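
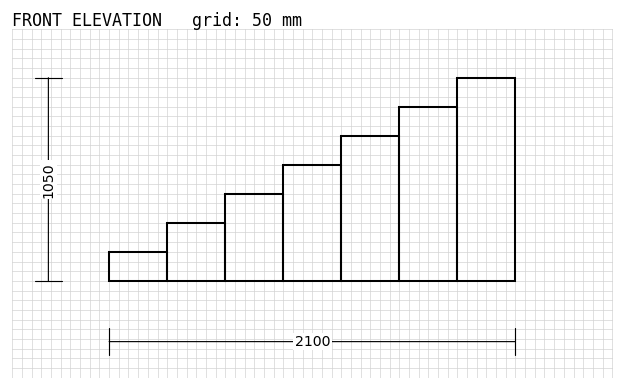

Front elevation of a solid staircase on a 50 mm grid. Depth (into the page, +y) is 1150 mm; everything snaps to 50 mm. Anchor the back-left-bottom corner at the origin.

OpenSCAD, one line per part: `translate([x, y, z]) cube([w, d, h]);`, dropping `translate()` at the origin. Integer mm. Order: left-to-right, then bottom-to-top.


cube([300, 1150, 150]);
translate([300, 0, 0]) cube([300, 1150, 300]);
translate([600, 0, 0]) cube([300, 1150, 450]);
translate([900, 0, 0]) cube([300, 1150, 600]);
translate([1200, 0, 0]) cube([300, 1150, 750]);
translate([1500, 0, 0]) cube([300, 1150, 900]);
translate([1800, 0, 0]) cube([300, 1150, 1050]);


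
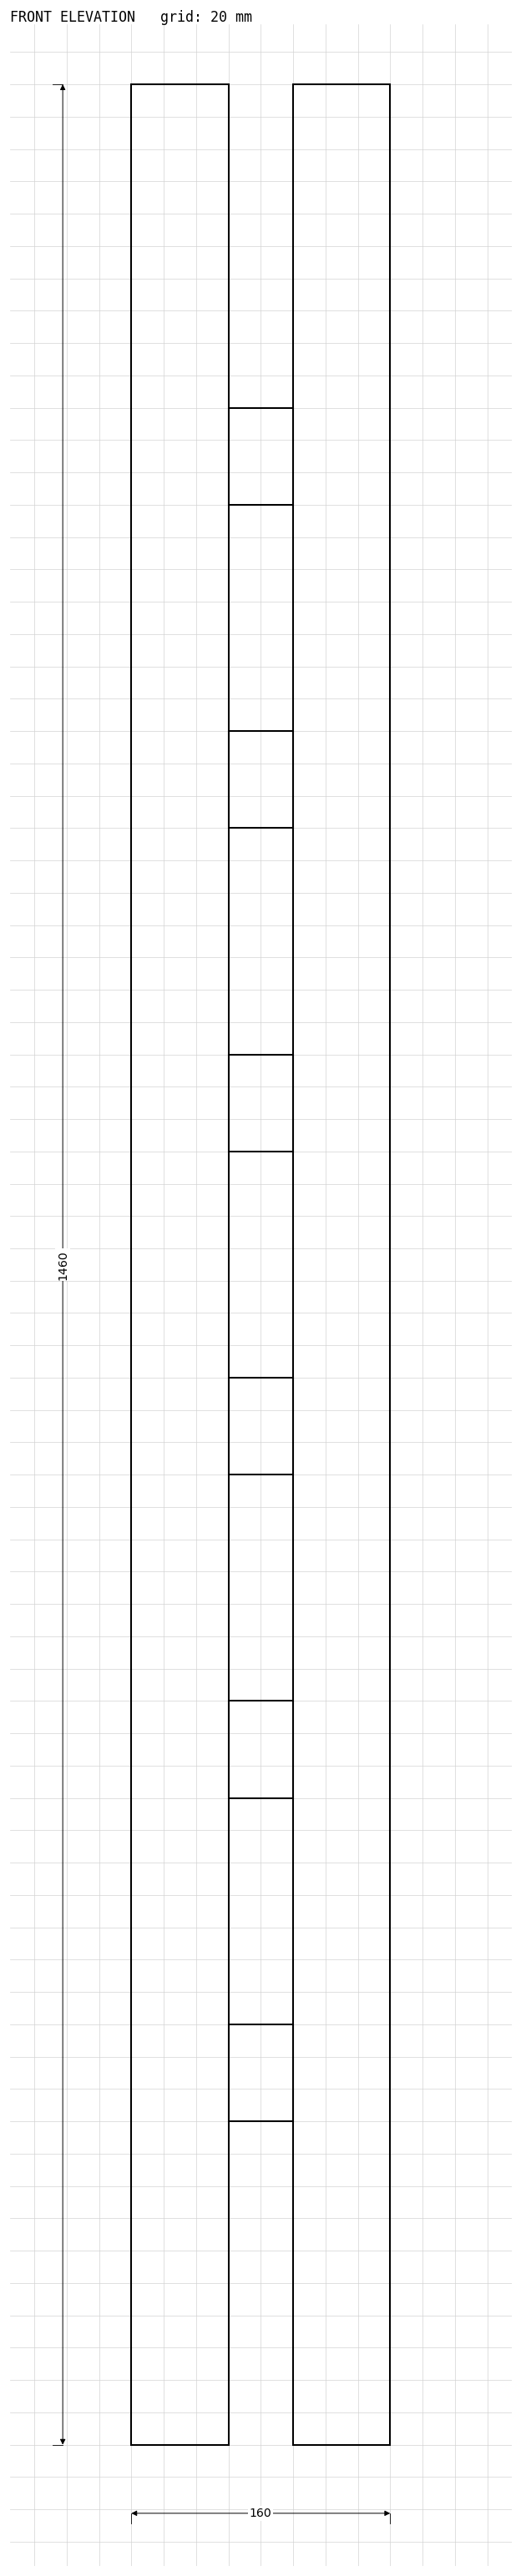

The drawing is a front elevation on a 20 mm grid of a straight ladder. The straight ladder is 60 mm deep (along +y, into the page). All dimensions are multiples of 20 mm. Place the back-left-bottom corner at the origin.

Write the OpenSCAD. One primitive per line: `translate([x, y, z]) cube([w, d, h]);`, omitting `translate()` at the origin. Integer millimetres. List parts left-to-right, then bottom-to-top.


cube([60, 60, 1460]);
translate([60, 0, 200]) cube([40, 60, 60]);
translate([60, 0, 400]) cube([40, 60, 60]);
translate([60, 0, 600]) cube([40, 60, 60]);
translate([60, 0, 800]) cube([40, 60, 60]);
translate([60, 0, 1000]) cube([40, 60, 60]);
translate([60, 0, 1200]) cube([40, 60, 60]);
translate([100, 0, 0]) cube([60, 60, 1460]);


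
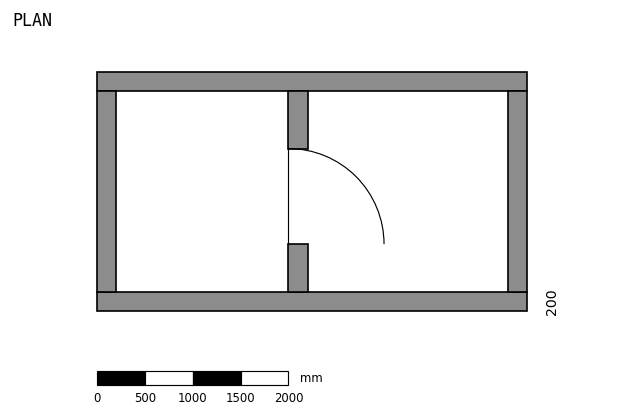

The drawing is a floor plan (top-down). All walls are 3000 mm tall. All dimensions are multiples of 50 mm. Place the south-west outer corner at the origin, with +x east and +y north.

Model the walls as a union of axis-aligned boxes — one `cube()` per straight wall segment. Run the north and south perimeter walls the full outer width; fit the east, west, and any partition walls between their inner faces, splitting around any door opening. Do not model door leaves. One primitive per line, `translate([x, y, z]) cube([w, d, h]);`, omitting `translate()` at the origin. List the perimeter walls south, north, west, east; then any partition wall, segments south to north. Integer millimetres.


cube([4500, 200, 3000]);
translate([0, 2300, 0]) cube([4500, 200, 3000]);
translate([0, 200, 0]) cube([200, 2100, 3000]);
translate([4300, 200, 0]) cube([200, 2100, 3000]);
translate([2000, 200, 0]) cube([200, 500, 3000]);
translate([2000, 1700, 0]) cube([200, 600, 3000]);


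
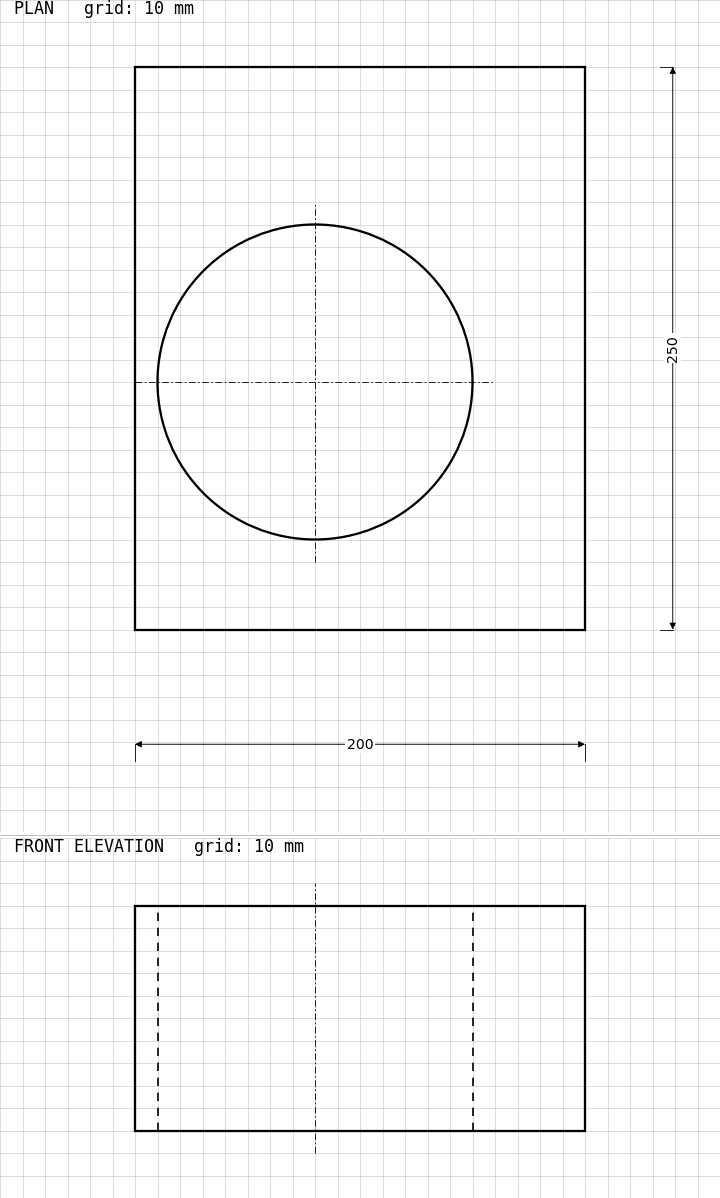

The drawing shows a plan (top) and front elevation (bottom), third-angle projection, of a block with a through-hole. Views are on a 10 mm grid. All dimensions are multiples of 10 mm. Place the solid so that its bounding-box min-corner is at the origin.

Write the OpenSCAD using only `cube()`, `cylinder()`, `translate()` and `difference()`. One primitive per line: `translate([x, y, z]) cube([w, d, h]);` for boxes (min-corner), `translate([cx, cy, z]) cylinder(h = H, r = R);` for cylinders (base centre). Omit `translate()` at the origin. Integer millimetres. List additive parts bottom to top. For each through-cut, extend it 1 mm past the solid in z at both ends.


difference() {
  cube([200, 250, 100]);
  translate([80, 110, -1]) cylinder(h = 102, r = 70);
}


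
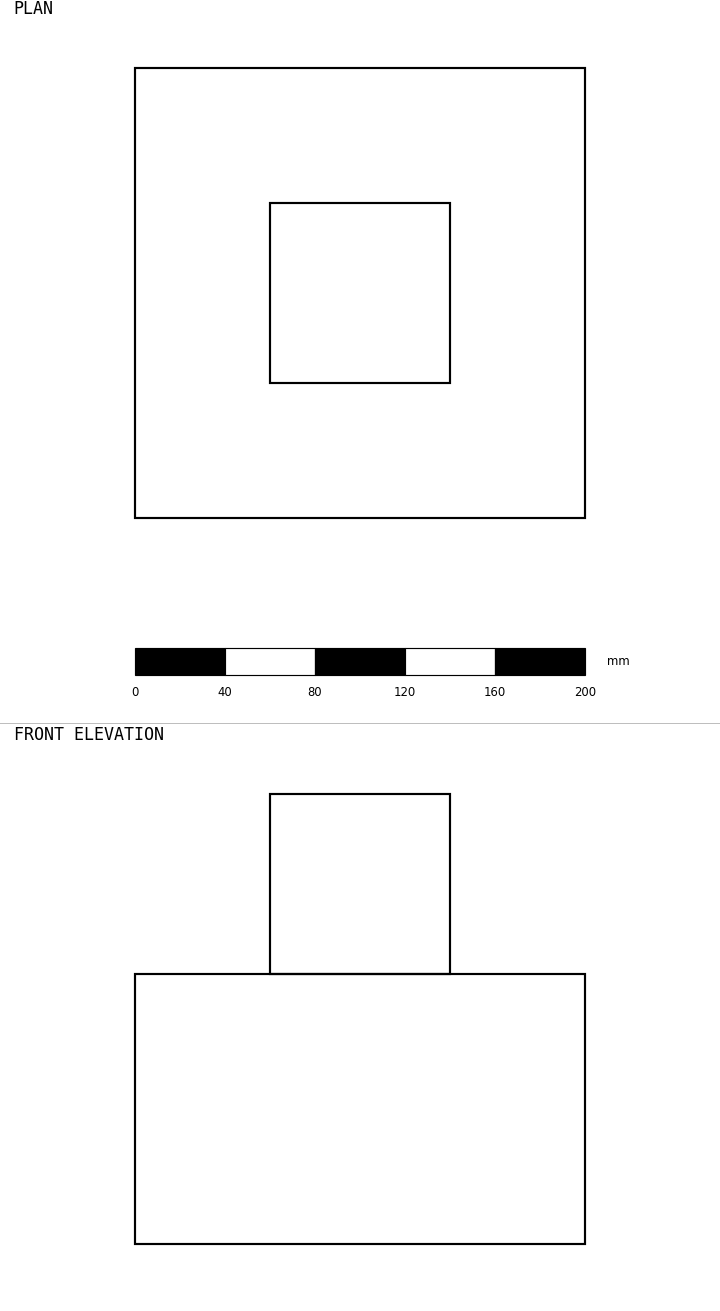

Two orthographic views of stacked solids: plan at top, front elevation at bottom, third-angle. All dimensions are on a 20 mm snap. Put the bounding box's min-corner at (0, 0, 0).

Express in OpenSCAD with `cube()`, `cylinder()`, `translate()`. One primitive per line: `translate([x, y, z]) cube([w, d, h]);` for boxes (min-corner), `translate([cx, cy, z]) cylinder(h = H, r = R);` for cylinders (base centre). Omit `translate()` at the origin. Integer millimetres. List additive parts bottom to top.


cube([200, 200, 120]);
translate([60, 60, 120]) cube([80, 80, 80]);


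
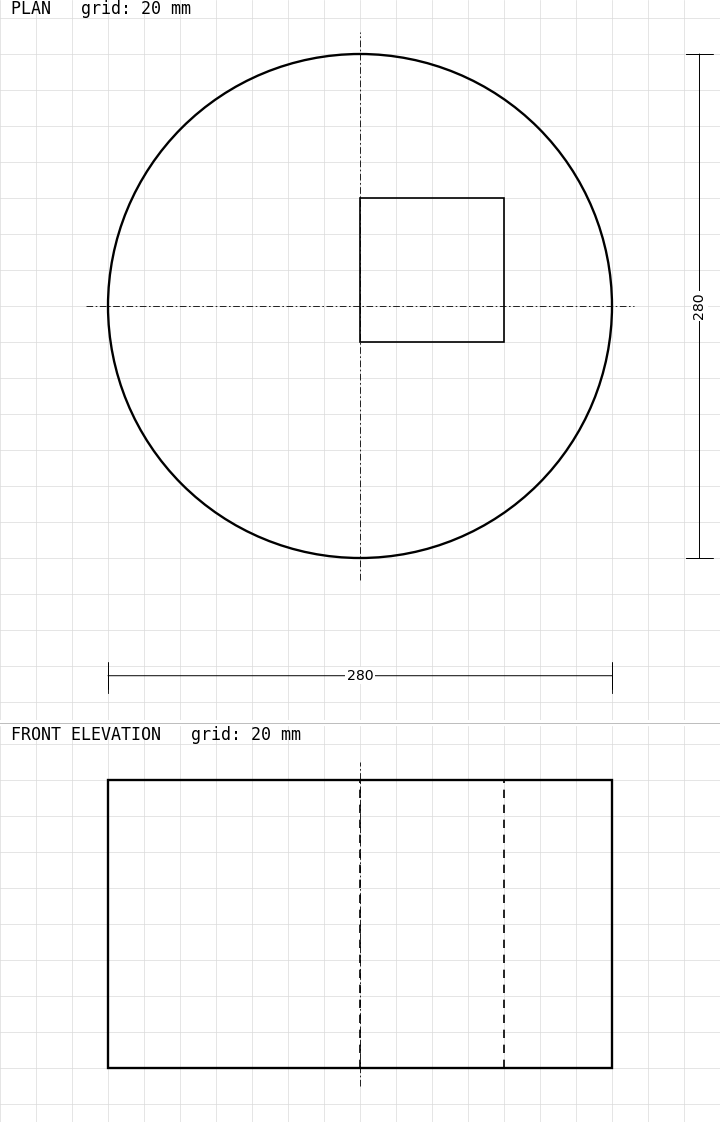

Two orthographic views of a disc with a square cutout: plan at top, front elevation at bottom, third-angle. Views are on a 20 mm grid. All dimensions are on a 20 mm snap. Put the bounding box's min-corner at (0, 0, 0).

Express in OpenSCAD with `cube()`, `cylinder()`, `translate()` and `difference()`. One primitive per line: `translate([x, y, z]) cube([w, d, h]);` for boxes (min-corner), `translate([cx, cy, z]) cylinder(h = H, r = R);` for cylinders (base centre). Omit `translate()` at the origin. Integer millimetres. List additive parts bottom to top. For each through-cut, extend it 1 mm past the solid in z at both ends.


difference() {
  translate([140, 140, 0]) cylinder(h = 160, r = 140);
  translate([140, 120, -1]) cube([80, 80, 162]);
}


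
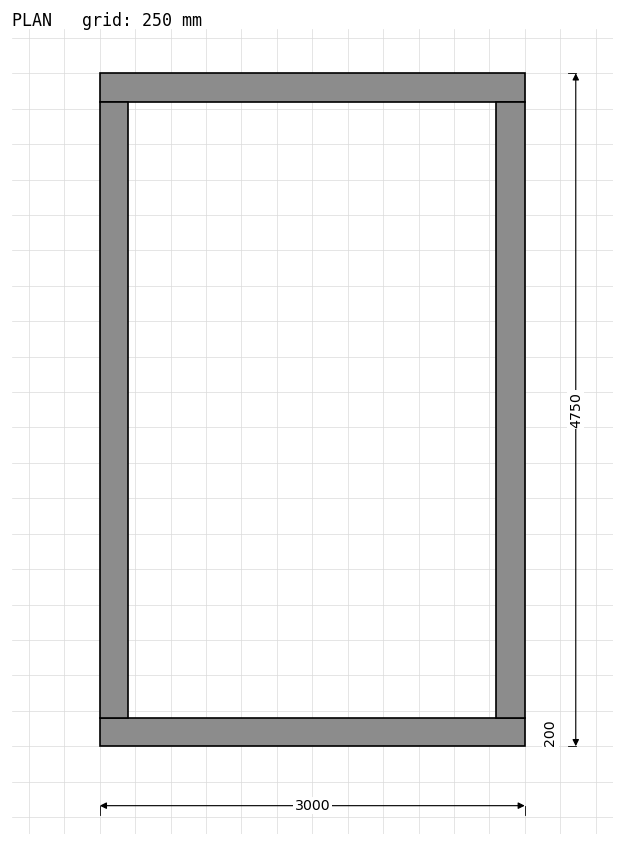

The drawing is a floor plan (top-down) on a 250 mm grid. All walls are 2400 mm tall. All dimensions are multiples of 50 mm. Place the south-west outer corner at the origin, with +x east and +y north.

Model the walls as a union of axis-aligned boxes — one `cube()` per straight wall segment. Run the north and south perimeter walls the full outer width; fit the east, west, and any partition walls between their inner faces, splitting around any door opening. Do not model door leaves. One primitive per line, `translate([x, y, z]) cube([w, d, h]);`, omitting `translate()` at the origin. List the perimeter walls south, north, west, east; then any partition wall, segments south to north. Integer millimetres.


cube([3000, 200, 2400]);
translate([0, 4550, 0]) cube([3000, 200, 2400]);
translate([0, 200, 0]) cube([200, 4350, 2400]);
translate([2800, 200, 0]) cube([200, 4350, 2400]);


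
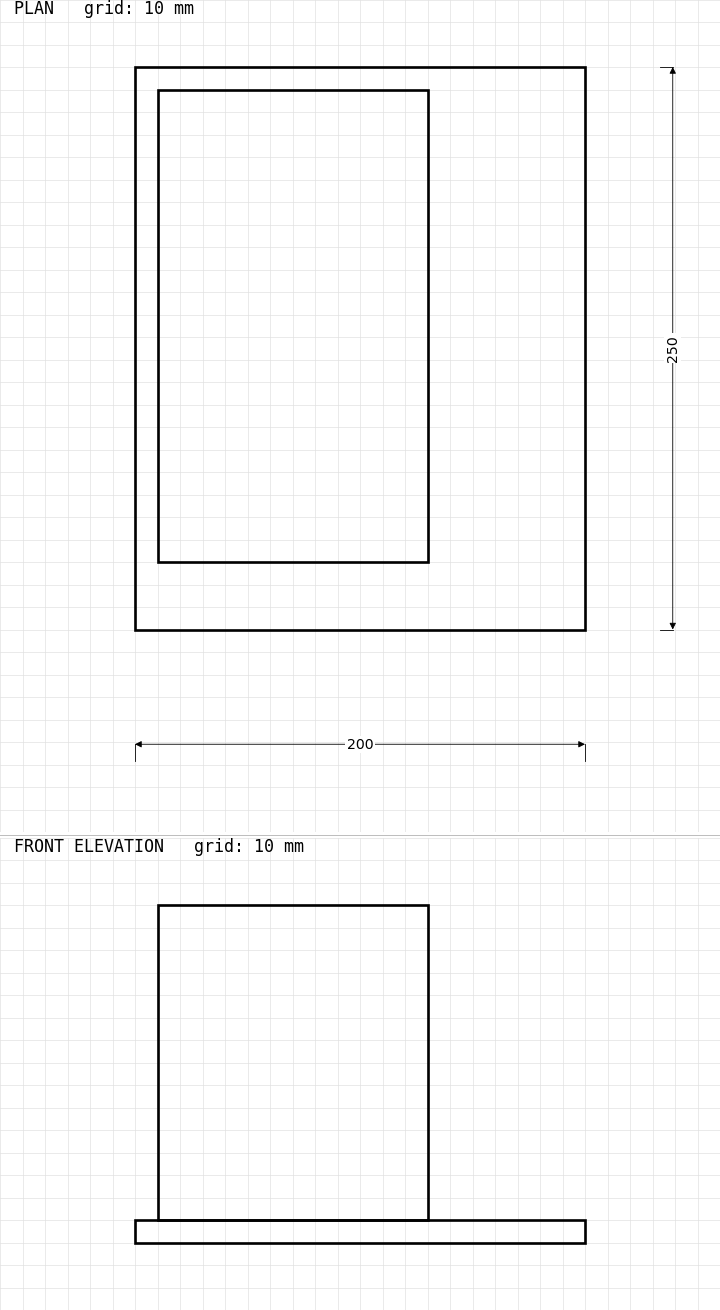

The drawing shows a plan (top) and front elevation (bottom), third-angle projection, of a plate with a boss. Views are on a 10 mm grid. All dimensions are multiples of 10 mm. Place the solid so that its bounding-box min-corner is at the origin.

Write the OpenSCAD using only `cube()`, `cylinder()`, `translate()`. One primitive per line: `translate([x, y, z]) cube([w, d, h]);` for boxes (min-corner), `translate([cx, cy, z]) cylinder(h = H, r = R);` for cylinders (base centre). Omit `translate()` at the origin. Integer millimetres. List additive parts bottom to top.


cube([200, 250, 10]);
translate([10, 30, 10]) cube([120, 210, 140]);


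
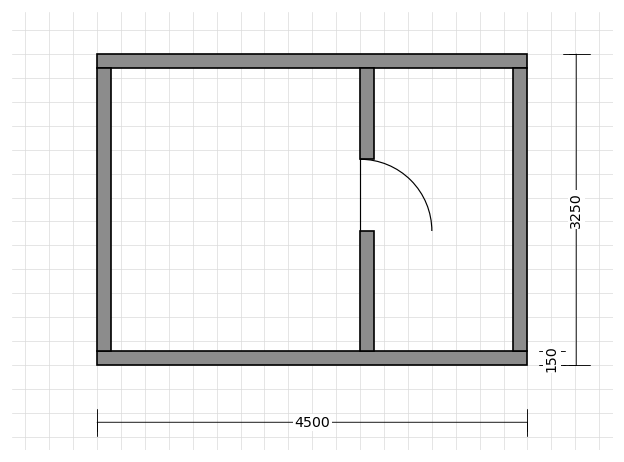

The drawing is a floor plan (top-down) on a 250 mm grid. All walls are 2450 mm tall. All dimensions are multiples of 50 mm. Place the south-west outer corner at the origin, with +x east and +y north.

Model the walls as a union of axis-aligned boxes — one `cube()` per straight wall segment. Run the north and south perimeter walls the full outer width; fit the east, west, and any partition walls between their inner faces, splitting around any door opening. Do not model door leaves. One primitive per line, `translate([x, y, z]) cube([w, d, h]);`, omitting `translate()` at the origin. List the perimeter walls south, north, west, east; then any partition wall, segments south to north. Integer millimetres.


cube([4500, 150, 2450]);
translate([0, 3100, 0]) cube([4500, 150, 2450]);
translate([0, 150, 0]) cube([150, 2950, 2450]);
translate([4350, 150, 0]) cube([150, 2950, 2450]);
translate([2750, 150, 0]) cube([150, 1250, 2450]);
translate([2750, 2150, 0]) cube([150, 950, 2450]);


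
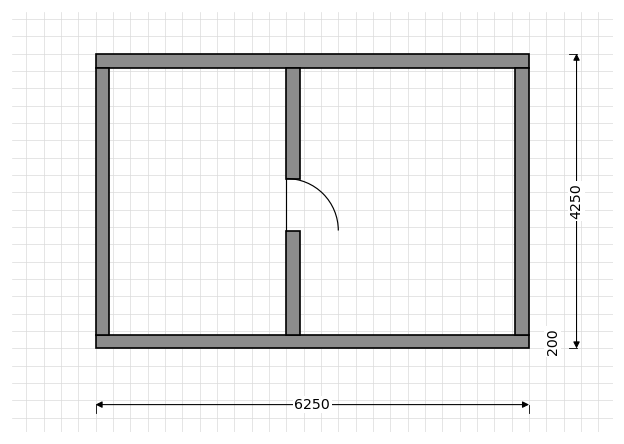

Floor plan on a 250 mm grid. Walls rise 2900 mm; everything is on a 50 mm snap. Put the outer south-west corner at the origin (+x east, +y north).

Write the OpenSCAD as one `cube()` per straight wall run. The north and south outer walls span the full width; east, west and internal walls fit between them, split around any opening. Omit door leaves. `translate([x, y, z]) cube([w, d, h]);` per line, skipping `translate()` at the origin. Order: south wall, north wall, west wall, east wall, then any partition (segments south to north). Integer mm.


cube([6250, 200, 2900]);
translate([0, 4050, 0]) cube([6250, 200, 2900]);
translate([0, 200, 0]) cube([200, 3850, 2900]);
translate([6050, 200, 0]) cube([200, 3850, 2900]);
translate([2750, 200, 0]) cube([200, 1500, 2900]);
translate([2750, 2450, 0]) cube([200, 1600, 2900]);


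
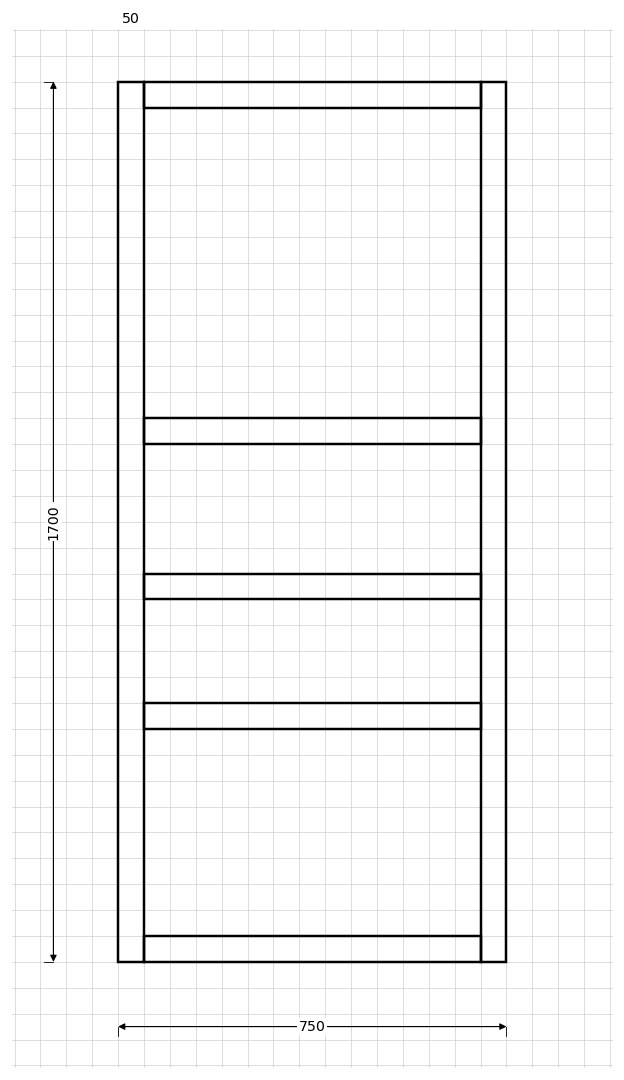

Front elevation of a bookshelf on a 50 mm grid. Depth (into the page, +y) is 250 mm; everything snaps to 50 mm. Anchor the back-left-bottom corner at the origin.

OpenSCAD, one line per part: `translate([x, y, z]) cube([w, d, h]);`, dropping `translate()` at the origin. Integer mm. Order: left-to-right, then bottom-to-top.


cube([50, 250, 1700]);
translate([50, 0, 0]) cube([650, 250, 50]);
translate([50, 0, 450]) cube([650, 250, 50]);
translate([50, 0, 700]) cube([650, 250, 50]);
translate([50, 0, 1000]) cube([650, 250, 50]);
translate([50, 0, 1650]) cube([650, 250, 50]);
translate([700, 0, 0]) cube([50, 250, 1700]);


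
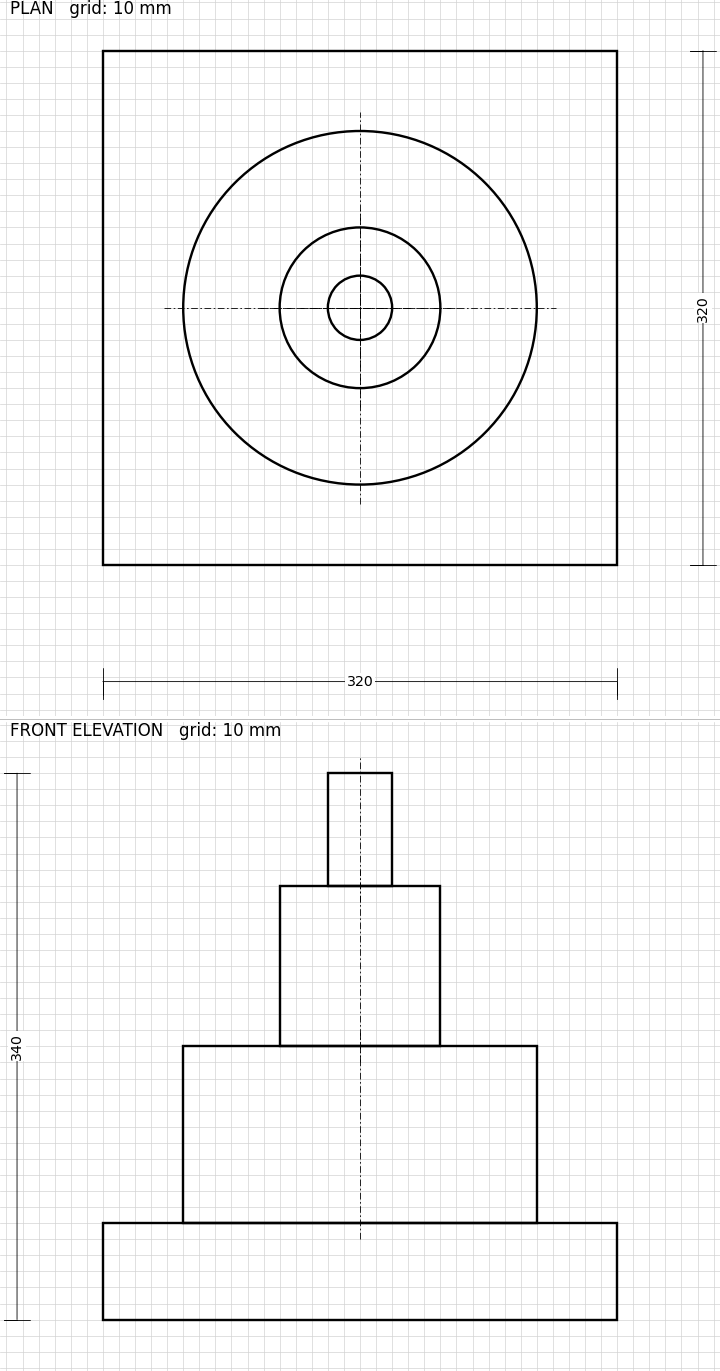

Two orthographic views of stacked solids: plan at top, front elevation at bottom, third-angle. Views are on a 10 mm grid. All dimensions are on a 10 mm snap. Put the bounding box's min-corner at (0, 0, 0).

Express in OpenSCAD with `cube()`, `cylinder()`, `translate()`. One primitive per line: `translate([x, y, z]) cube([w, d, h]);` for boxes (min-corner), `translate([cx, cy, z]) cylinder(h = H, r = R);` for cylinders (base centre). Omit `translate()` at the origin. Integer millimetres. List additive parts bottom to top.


cube([320, 320, 60]);
translate([160, 160, 60]) cylinder(h = 110, r = 110);
translate([160, 160, 170]) cylinder(h = 100, r = 50);
translate([160, 160, 270]) cylinder(h = 70, r = 20);


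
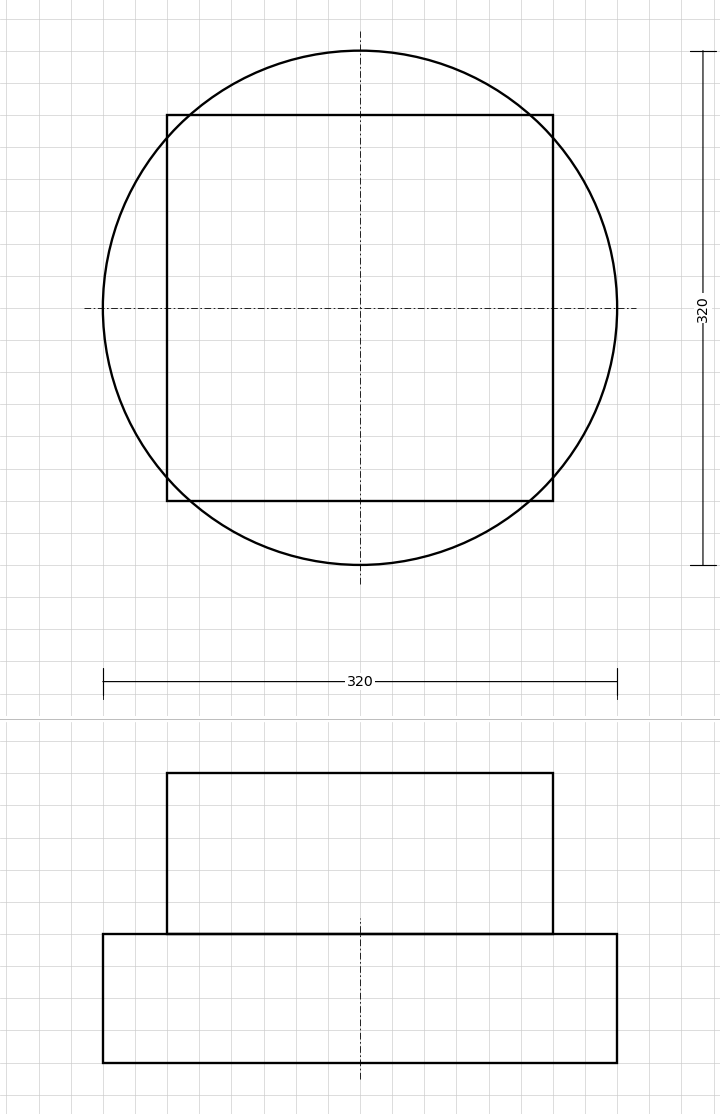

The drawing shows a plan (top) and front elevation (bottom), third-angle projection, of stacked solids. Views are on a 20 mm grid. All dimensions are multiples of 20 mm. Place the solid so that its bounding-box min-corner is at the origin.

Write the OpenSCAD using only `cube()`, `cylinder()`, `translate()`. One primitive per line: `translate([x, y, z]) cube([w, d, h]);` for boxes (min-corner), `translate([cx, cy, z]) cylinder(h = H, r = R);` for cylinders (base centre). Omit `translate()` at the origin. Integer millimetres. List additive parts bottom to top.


translate([160, 160, 0]) cylinder(h = 80, r = 160);
translate([40, 40, 80]) cube([240, 240, 100]);


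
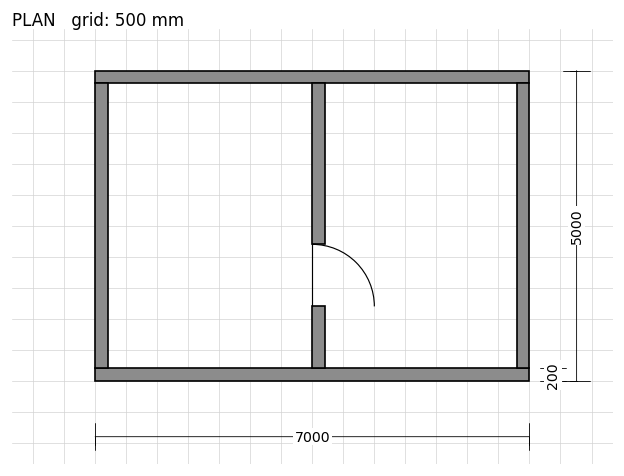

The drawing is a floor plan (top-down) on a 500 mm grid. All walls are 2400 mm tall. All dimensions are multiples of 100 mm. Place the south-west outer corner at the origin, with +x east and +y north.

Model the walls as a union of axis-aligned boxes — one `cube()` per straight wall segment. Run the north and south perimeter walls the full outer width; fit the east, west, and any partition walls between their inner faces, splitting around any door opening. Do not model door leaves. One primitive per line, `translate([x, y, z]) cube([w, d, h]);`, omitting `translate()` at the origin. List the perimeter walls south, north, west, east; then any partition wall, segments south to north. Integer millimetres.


cube([7000, 200, 2400]);
translate([0, 4800, 0]) cube([7000, 200, 2400]);
translate([0, 200, 0]) cube([200, 4600, 2400]);
translate([6800, 200, 0]) cube([200, 4600, 2400]);
translate([3500, 200, 0]) cube([200, 1000, 2400]);
translate([3500, 2200, 0]) cube([200, 2600, 2400]);


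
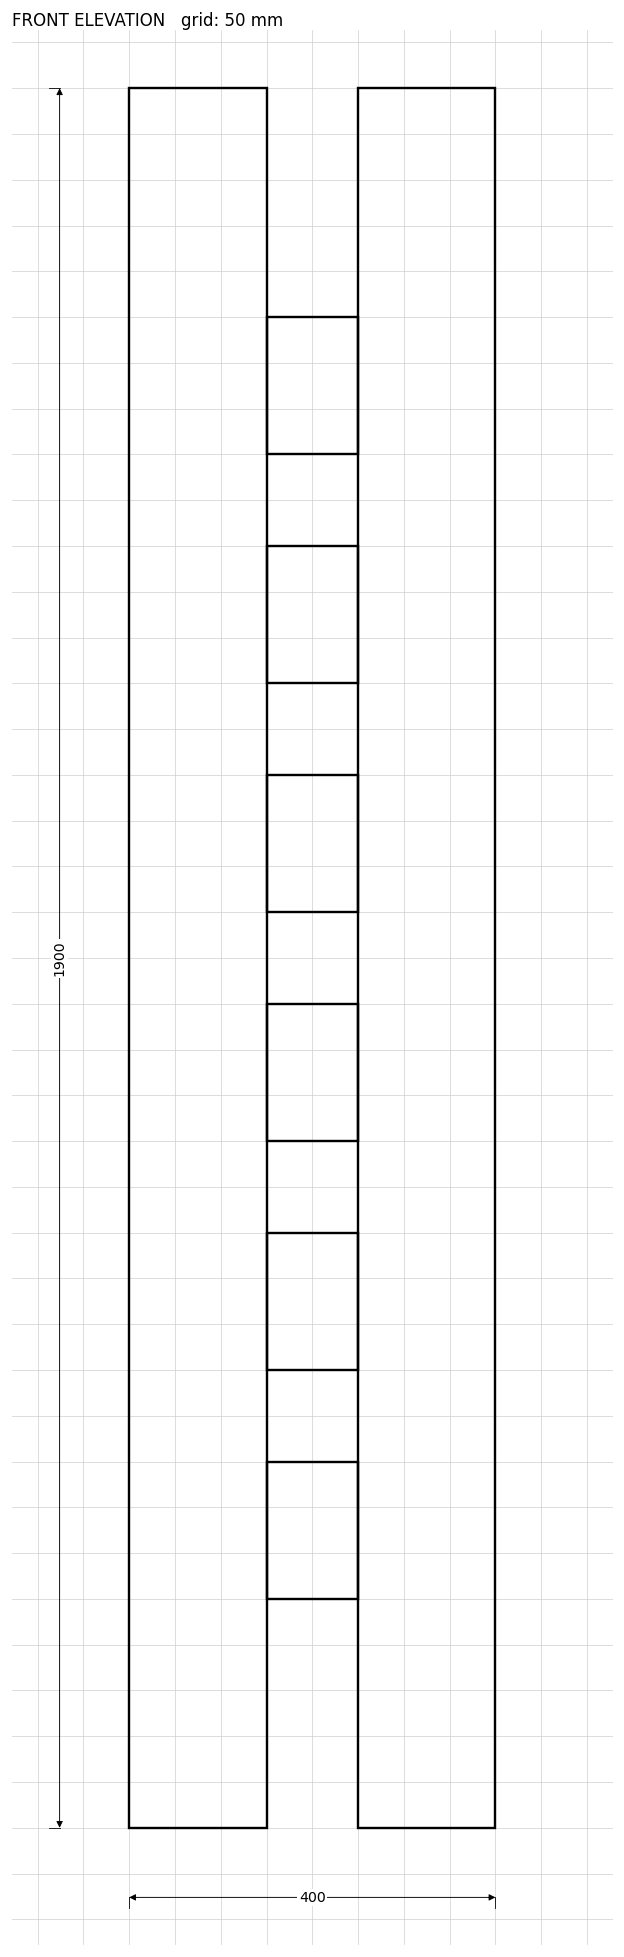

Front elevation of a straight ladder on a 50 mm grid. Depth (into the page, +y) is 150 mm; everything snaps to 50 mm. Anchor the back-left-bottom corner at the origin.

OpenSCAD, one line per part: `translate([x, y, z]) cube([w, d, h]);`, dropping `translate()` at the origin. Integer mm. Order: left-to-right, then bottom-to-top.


cube([150, 150, 1900]);
translate([150, 0, 250]) cube([100, 150, 150]);
translate([150, 0, 500]) cube([100, 150, 150]);
translate([150, 0, 750]) cube([100, 150, 150]);
translate([150, 0, 1000]) cube([100, 150, 150]);
translate([150, 0, 1250]) cube([100, 150, 150]);
translate([150, 0, 1500]) cube([100, 150, 150]);
translate([250, 0, 0]) cube([150, 150, 1900]);


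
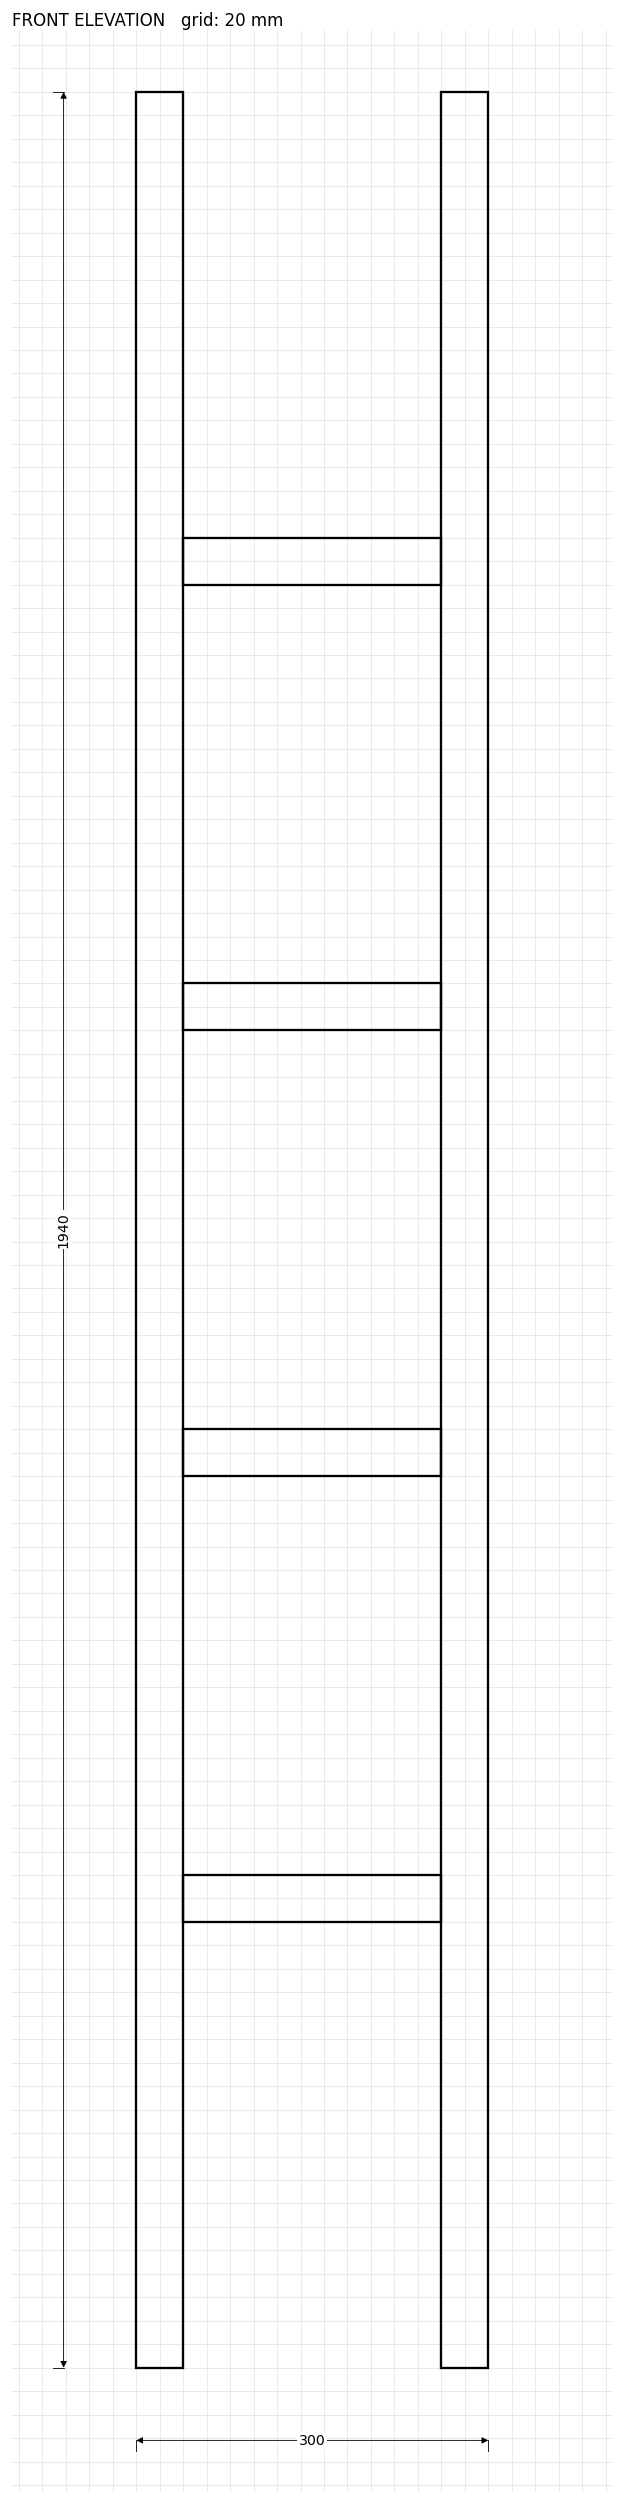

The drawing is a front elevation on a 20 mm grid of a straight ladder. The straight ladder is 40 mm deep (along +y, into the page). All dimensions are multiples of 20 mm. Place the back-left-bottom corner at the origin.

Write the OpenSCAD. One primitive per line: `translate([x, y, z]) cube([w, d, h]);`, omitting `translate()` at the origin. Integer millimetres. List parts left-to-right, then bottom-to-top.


cube([40, 40, 1940]);
translate([40, 0, 380]) cube([220, 40, 40]);
translate([40, 0, 760]) cube([220, 40, 40]);
translate([40, 0, 1140]) cube([220, 40, 40]);
translate([40, 0, 1520]) cube([220, 40, 40]);
translate([260, 0, 0]) cube([40, 40, 1940]);


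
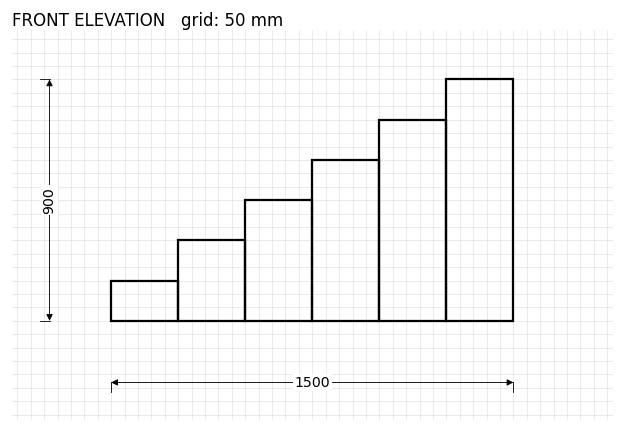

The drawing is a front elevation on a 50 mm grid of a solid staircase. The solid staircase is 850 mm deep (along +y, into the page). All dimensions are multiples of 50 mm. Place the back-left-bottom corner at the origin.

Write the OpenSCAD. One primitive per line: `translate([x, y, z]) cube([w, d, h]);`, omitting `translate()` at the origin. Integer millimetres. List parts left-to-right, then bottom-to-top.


cube([250, 850, 150]);
translate([250, 0, 0]) cube([250, 850, 300]);
translate([500, 0, 0]) cube([250, 850, 450]);
translate([750, 0, 0]) cube([250, 850, 600]);
translate([1000, 0, 0]) cube([250, 850, 750]);
translate([1250, 0, 0]) cube([250, 850, 900]);


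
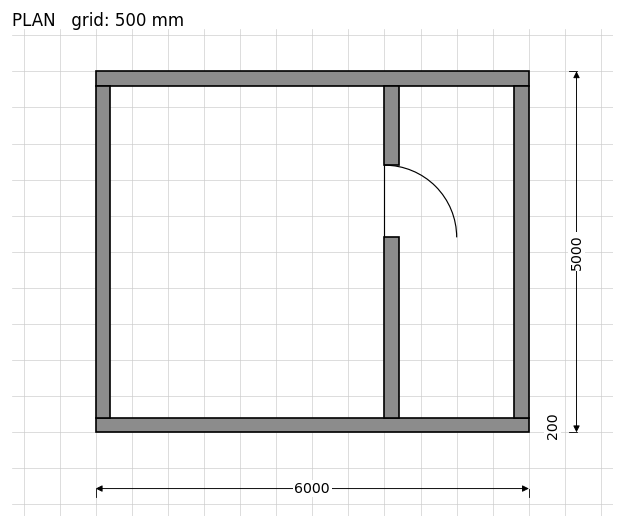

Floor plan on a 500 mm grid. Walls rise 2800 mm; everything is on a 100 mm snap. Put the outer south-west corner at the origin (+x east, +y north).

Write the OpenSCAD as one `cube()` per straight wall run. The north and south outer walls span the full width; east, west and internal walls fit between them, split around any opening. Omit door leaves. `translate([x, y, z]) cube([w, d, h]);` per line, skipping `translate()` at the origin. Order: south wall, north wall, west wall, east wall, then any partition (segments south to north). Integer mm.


cube([6000, 200, 2800]);
translate([0, 4800, 0]) cube([6000, 200, 2800]);
translate([0, 200, 0]) cube([200, 4600, 2800]);
translate([5800, 200, 0]) cube([200, 4600, 2800]);
translate([4000, 200, 0]) cube([200, 2500, 2800]);
translate([4000, 3700, 0]) cube([200, 1100, 2800]);


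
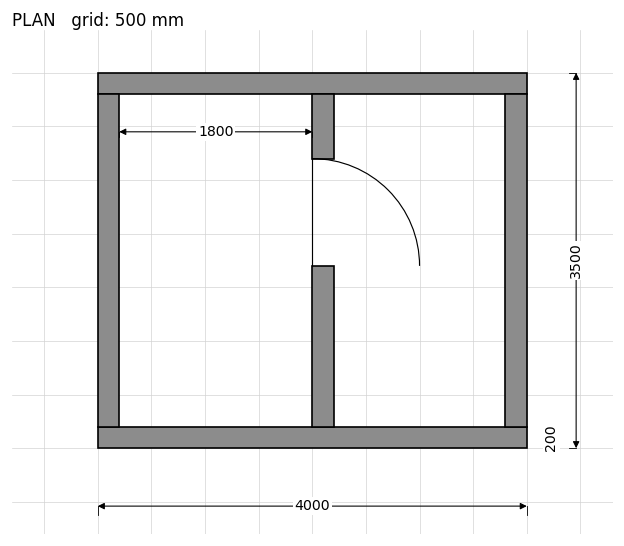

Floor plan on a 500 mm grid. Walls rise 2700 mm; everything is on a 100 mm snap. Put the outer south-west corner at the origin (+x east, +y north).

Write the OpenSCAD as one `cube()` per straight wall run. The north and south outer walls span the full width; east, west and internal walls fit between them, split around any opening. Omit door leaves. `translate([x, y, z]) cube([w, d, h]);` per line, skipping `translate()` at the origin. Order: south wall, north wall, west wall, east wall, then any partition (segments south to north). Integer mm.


cube([4000, 200, 2700]);
translate([0, 3300, 0]) cube([4000, 200, 2700]);
translate([0, 200, 0]) cube([200, 3100, 2700]);
translate([3800, 200, 0]) cube([200, 3100, 2700]);
translate([2000, 200, 0]) cube([200, 1500, 2700]);
translate([2000, 2700, 0]) cube([200, 600, 2700]);


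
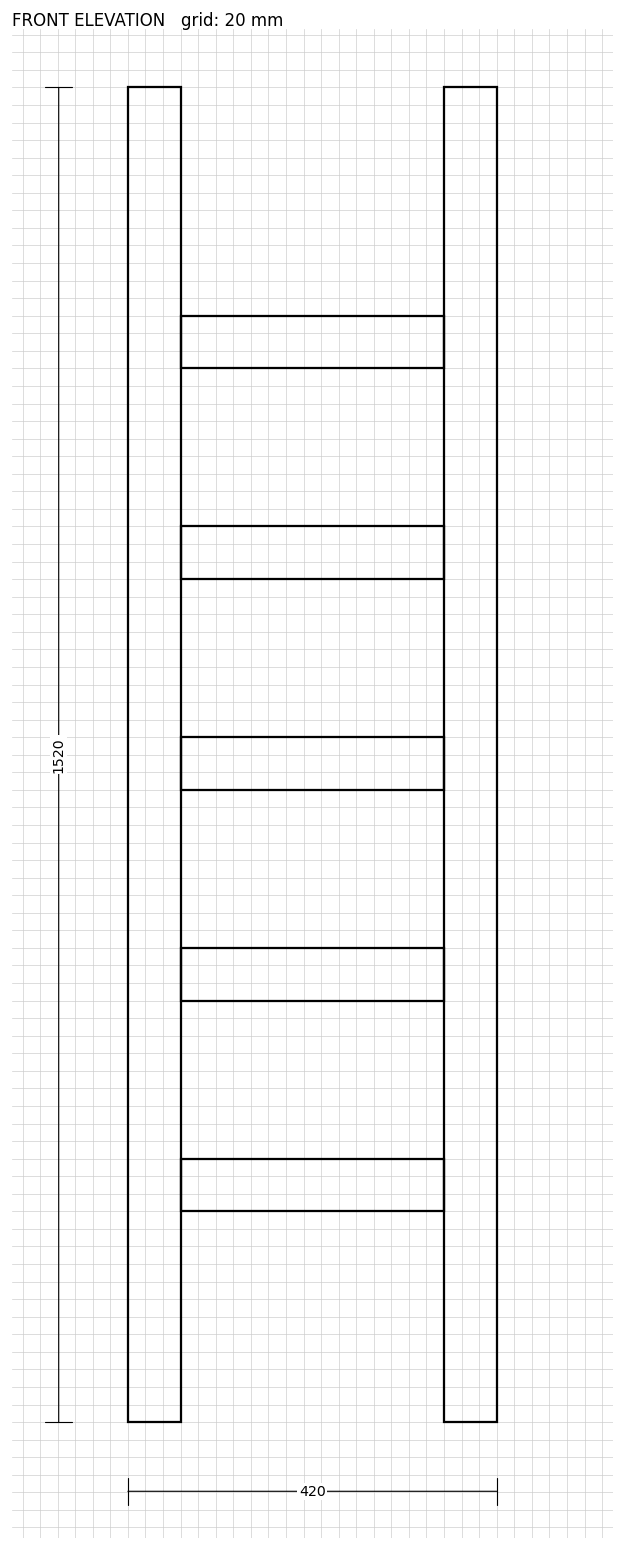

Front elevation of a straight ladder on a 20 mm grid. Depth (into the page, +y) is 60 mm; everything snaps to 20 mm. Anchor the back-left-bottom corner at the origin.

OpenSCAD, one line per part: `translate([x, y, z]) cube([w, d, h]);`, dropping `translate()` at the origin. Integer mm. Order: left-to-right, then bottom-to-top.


cube([60, 60, 1520]);
translate([60, 0, 240]) cube([300, 60, 60]);
translate([60, 0, 480]) cube([300, 60, 60]);
translate([60, 0, 720]) cube([300, 60, 60]);
translate([60, 0, 960]) cube([300, 60, 60]);
translate([60, 0, 1200]) cube([300, 60, 60]);
translate([360, 0, 0]) cube([60, 60, 1520]);


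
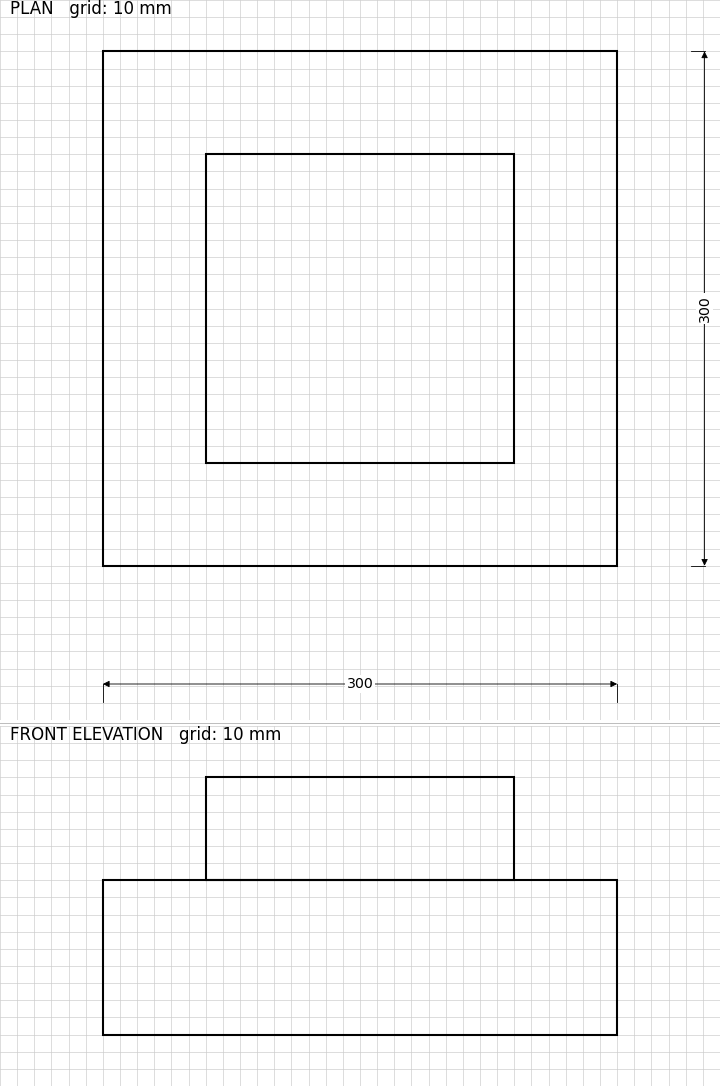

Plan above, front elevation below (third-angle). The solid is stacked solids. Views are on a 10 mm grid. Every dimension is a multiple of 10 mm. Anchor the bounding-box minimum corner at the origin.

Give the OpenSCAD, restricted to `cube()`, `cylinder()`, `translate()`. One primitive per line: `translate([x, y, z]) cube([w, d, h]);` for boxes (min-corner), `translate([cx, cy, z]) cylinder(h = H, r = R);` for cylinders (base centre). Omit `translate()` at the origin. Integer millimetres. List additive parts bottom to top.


cube([300, 300, 90]);
translate([60, 60, 90]) cube([180, 180, 60]);


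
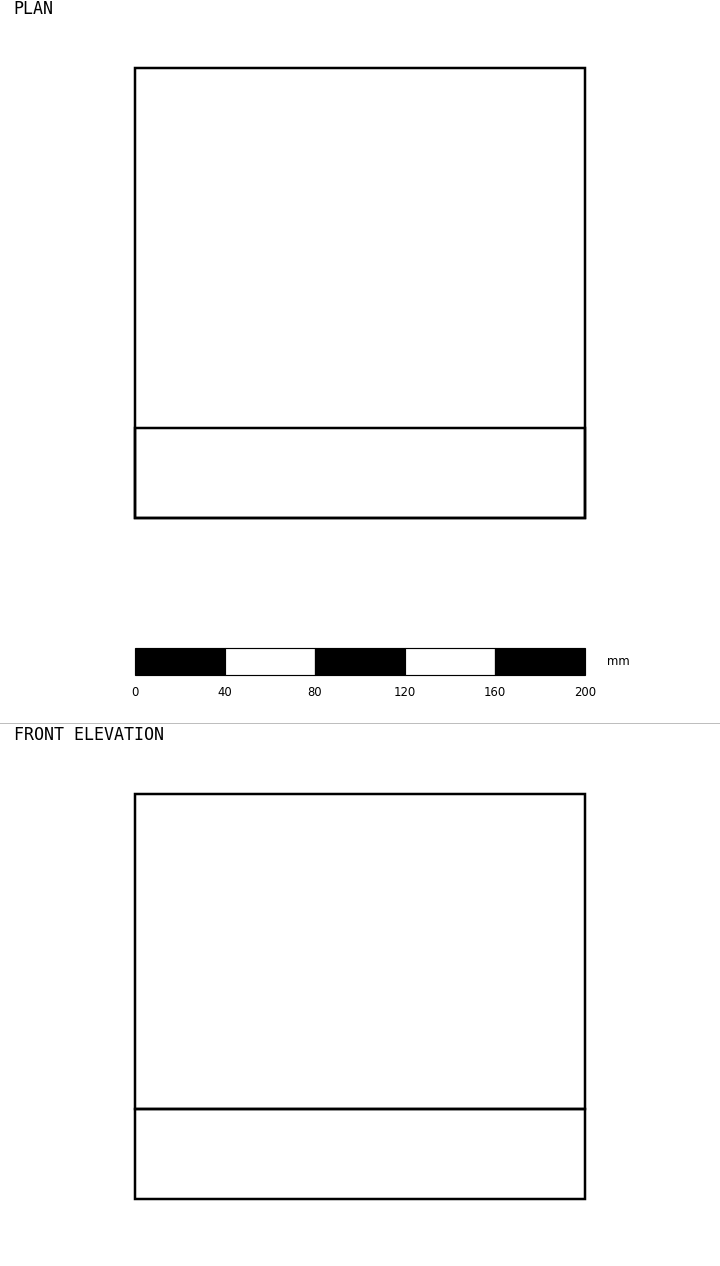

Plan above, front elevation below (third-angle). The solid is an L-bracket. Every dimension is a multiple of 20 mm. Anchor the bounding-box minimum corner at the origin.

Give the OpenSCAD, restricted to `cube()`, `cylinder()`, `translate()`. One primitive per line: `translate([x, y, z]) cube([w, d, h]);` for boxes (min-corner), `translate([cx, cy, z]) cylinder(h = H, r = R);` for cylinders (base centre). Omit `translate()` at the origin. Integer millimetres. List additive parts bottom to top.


cube([200, 200, 40]);
translate([0, 0, 40]) cube([200, 40, 140]);


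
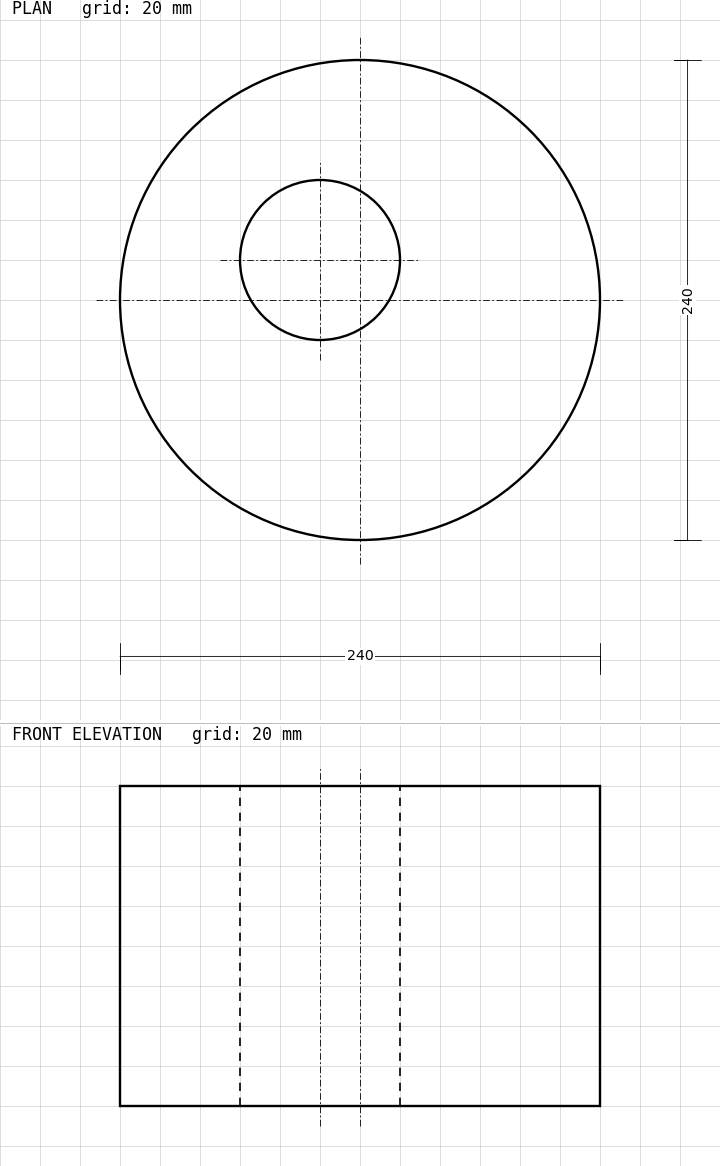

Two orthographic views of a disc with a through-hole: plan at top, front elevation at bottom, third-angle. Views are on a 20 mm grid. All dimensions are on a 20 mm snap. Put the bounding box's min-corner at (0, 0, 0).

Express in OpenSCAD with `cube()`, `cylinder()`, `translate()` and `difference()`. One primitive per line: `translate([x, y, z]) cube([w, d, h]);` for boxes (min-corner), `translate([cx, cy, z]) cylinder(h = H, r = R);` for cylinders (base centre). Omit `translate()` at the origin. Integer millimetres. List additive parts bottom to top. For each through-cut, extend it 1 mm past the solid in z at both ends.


difference() {
  translate([120, 120, 0]) cylinder(h = 160, r = 120);
  translate([100, 140, -1]) cylinder(h = 162, r = 40);
}


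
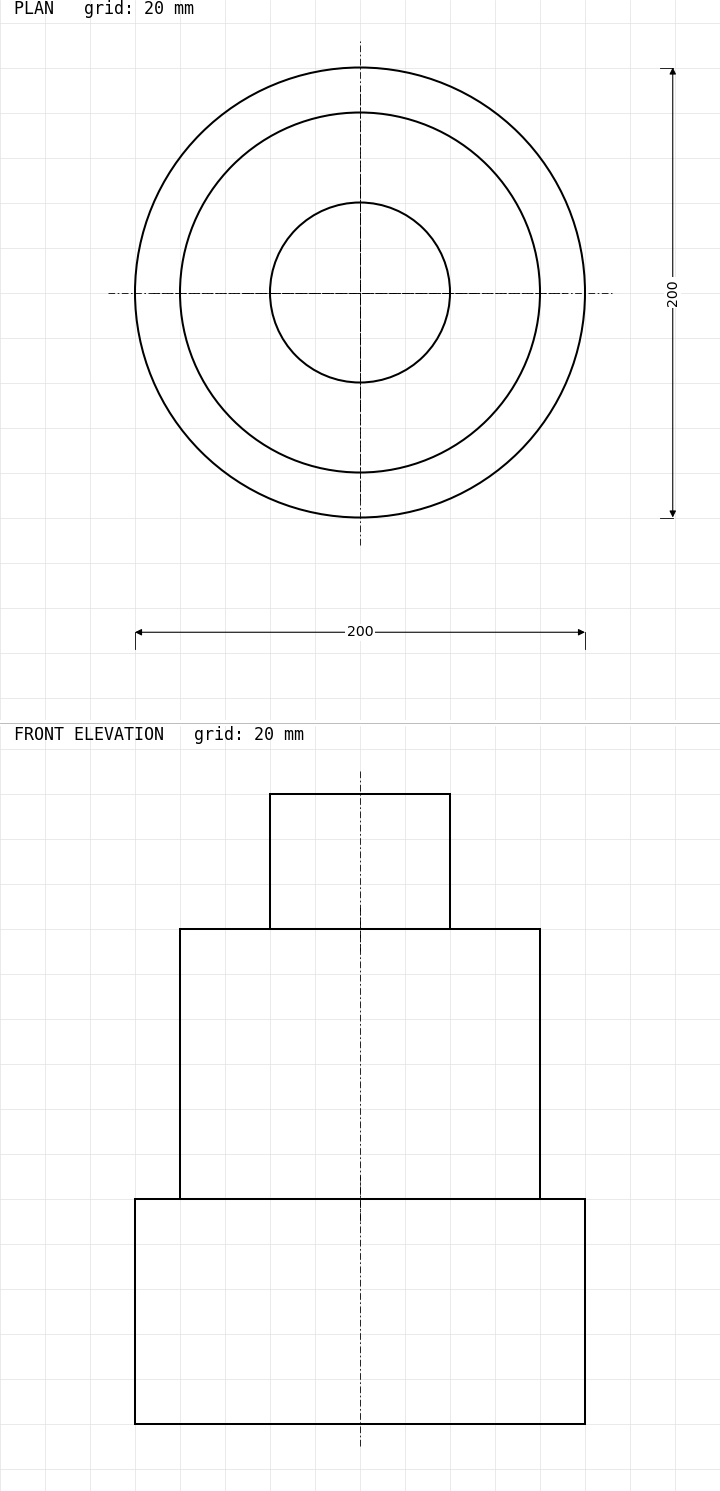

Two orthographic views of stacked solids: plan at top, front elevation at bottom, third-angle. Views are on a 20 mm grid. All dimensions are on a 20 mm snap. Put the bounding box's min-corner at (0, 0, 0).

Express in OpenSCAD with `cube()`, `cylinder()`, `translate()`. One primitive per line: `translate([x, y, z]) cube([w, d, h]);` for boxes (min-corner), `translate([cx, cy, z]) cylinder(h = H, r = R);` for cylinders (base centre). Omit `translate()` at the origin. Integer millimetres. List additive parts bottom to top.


translate([100, 100, 0]) cylinder(h = 100, r = 100);
translate([100, 100, 100]) cylinder(h = 120, r = 80);
translate([100, 100, 220]) cylinder(h = 60, r = 40);


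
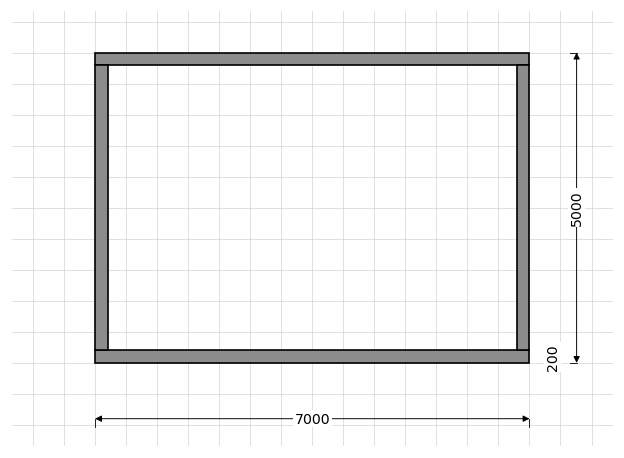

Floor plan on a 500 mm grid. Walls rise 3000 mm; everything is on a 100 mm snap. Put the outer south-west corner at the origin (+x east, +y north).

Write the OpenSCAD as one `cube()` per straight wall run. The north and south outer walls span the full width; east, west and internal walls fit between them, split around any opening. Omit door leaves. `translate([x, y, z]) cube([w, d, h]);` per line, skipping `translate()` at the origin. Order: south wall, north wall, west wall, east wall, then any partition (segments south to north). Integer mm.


cube([7000, 200, 3000]);
translate([0, 4800, 0]) cube([7000, 200, 3000]);
translate([0, 200, 0]) cube([200, 4600, 3000]);
translate([6800, 200, 0]) cube([200, 4600, 3000]);


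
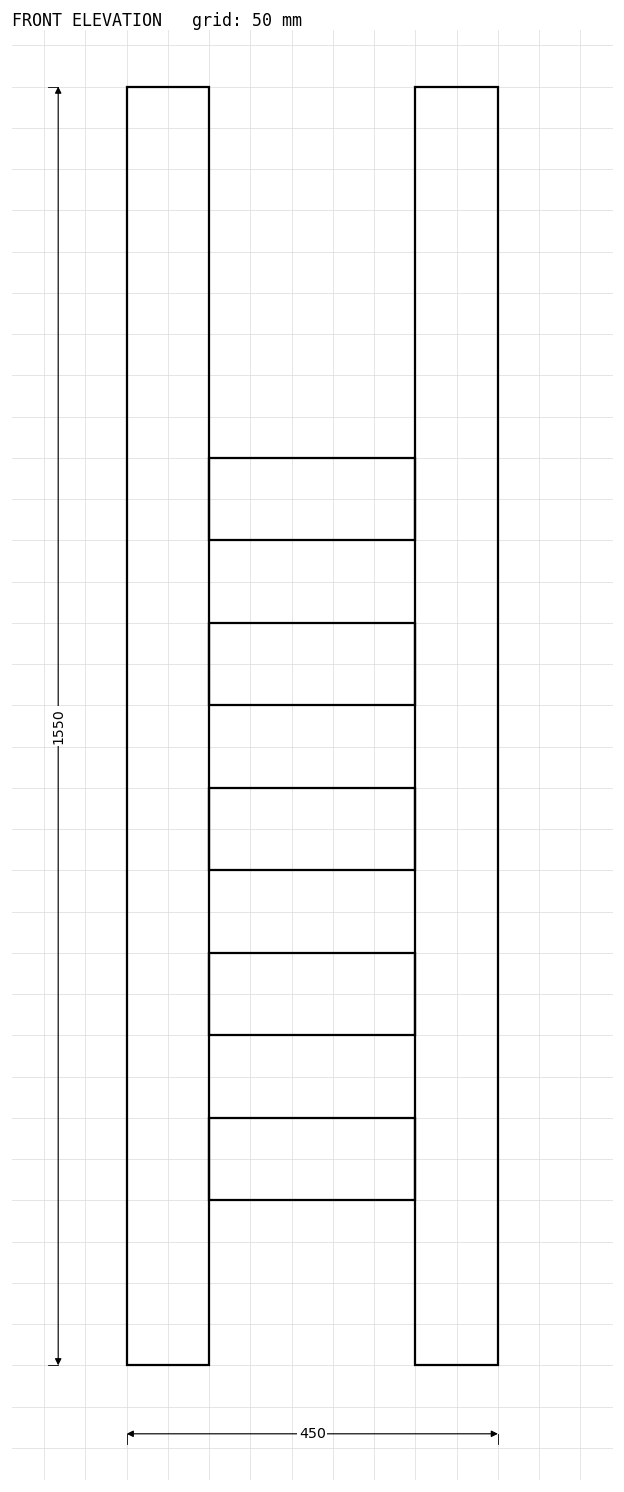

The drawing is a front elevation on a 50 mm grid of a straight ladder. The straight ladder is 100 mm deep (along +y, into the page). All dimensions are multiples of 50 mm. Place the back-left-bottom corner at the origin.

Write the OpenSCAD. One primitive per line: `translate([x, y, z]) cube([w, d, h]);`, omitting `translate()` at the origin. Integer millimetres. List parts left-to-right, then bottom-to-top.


cube([100, 100, 1550]);
translate([100, 0, 200]) cube([250, 100, 100]);
translate([100, 0, 400]) cube([250, 100, 100]);
translate([100, 0, 600]) cube([250, 100, 100]);
translate([100, 0, 800]) cube([250, 100, 100]);
translate([100, 0, 1000]) cube([250, 100, 100]);
translate([350, 0, 0]) cube([100, 100, 1550]);


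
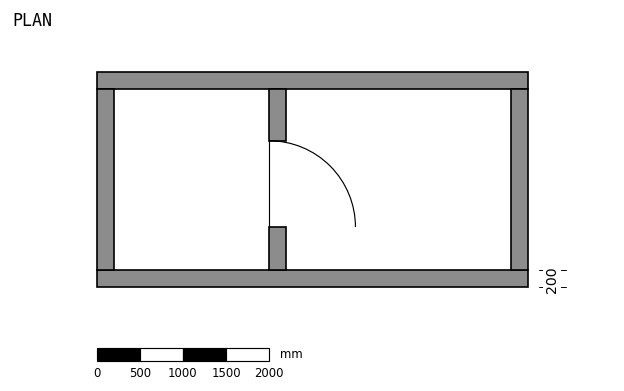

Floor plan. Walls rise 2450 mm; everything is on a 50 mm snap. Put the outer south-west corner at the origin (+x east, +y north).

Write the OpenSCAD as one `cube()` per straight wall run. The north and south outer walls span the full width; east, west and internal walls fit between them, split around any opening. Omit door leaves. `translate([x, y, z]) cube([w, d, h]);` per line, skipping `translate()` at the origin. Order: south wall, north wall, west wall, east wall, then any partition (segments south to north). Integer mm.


cube([5000, 200, 2450]);
translate([0, 2300, 0]) cube([5000, 200, 2450]);
translate([0, 200, 0]) cube([200, 2100, 2450]);
translate([4800, 200, 0]) cube([200, 2100, 2450]);
translate([2000, 200, 0]) cube([200, 500, 2450]);
translate([2000, 1700, 0]) cube([200, 600, 2450]);


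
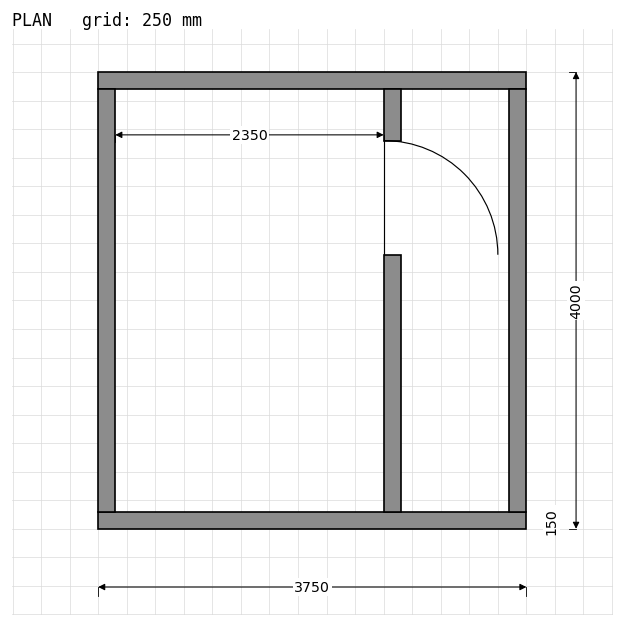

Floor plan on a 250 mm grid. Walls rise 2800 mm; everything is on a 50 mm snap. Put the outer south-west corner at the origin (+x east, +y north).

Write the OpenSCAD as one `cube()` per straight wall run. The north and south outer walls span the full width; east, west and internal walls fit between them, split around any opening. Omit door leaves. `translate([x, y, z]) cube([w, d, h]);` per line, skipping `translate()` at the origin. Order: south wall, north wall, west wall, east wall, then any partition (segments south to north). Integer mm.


cube([3750, 150, 2800]);
translate([0, 3850, 0]) cube([3750, 150, 2800]);
translate([0, 150, 0]) cube([150, 3700, 2800]);
translate([3600, 150, 0]) cube([150, 3700, 2800]);
translate([2500, 150, 0]) cube([150, 2250, 2800]);
translate([2500, 3400, 0]) cube([150, 450, 2800]);


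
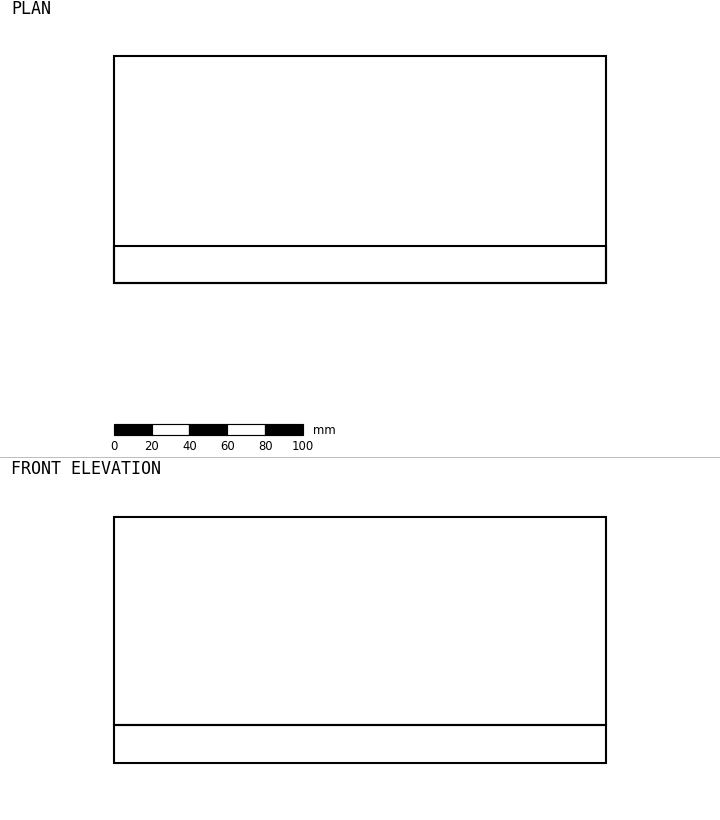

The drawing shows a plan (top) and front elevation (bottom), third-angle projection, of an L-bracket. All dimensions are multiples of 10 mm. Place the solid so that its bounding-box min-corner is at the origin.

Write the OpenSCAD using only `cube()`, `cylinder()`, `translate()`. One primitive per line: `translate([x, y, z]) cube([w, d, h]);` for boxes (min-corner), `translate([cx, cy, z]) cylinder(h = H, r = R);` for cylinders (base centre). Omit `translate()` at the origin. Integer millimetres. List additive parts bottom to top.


cube([260, 120, 20]);
translate([0, 0, 20]) cube([260, 20, 110]);


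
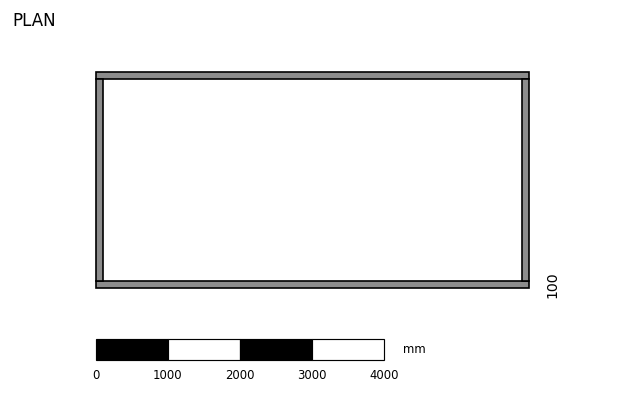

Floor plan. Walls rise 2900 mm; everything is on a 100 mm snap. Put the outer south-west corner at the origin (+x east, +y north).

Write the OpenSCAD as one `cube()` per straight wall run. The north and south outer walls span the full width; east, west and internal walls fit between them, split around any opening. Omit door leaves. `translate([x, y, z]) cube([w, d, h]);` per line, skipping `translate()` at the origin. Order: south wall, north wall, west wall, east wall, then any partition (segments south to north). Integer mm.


cube([6000, 100, 2900]);
translate([0, 2900, 0]) cube([6000, 100, 2900]);
translate([0, 100, 0]) cube([100, 2800, 2900]);
translate([5900, 100, 0]) cube([100, 2800, 2900]);


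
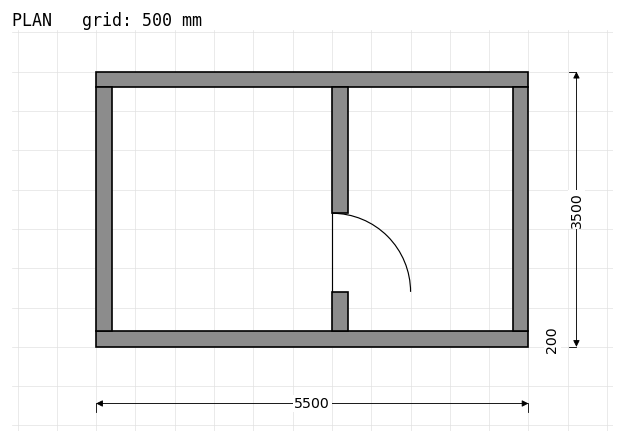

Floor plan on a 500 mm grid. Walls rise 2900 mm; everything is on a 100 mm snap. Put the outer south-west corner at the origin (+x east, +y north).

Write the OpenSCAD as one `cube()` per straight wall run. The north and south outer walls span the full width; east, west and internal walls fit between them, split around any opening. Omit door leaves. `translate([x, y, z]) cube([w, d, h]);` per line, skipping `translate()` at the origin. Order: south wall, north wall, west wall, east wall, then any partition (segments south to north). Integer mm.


cube([5500, 200, 2900]);
translate([0, 3300, 0]) cube([5500, 200, 2900]);
translate([0, 200, 0]) cube([200, 3100, 2900]);
translate([5300, 200, 0]) cube([200, 3100, 2900]);
translate([3000, 200, 0]) cube([200, 500, 2900]);
translate([3000, 1700, 0]) cube([200, 1600, 2900]);


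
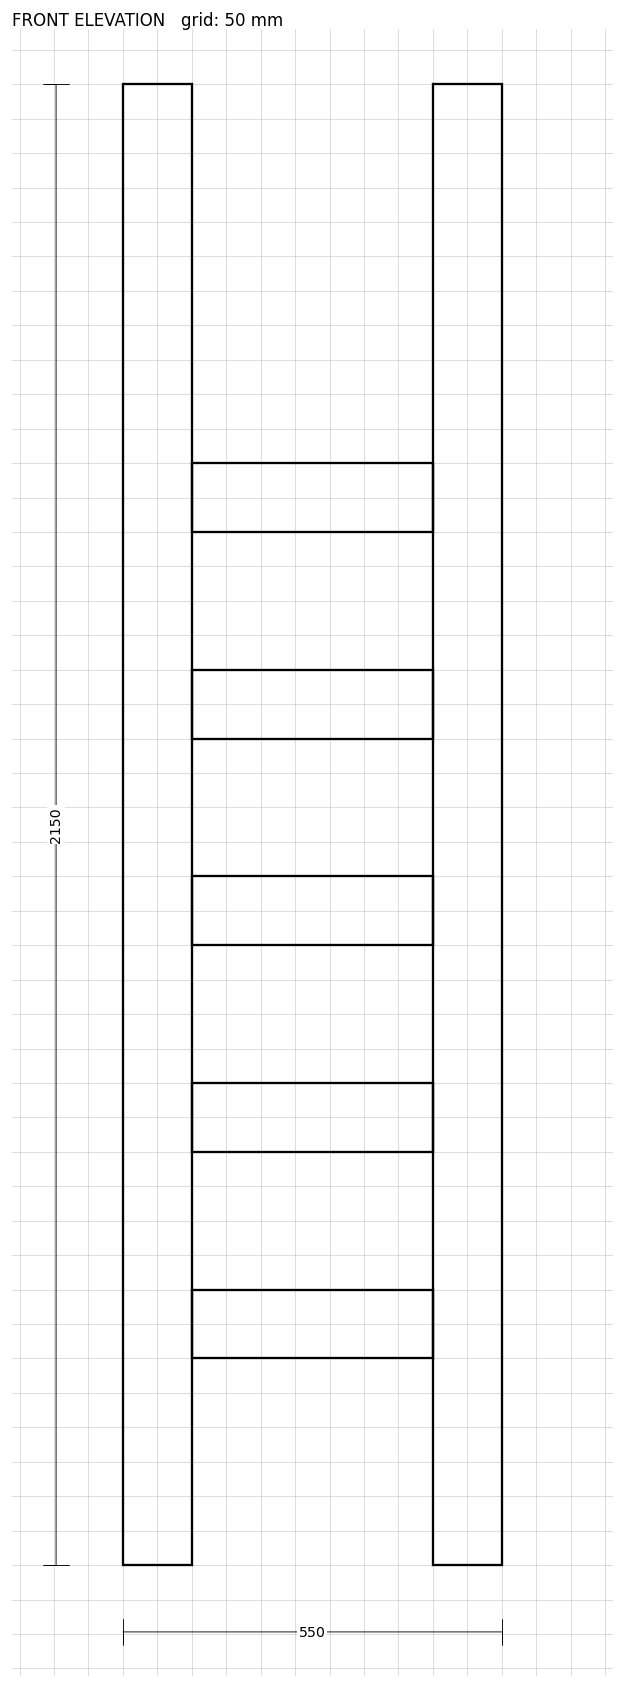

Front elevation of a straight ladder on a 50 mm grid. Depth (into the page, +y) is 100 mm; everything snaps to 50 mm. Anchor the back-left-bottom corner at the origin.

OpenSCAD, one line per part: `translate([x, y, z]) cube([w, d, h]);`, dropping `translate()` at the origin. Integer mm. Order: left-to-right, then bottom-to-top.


cube([100, 100, 2150]);
translate([100, 0, 300]) cube([350, 100, 100]);
translate([100, 0, 600]) cube([350, 100, 100]);
translate([100, 0, 900]) cube([350, 100, 100]);
translate([100, 0, 1200]) cube([350, 100, 100]);
translate([100, 0, 1500]) cube([350, 100, 100]);
translate([450, 0, 0]) cube([100, 100, 2150]);


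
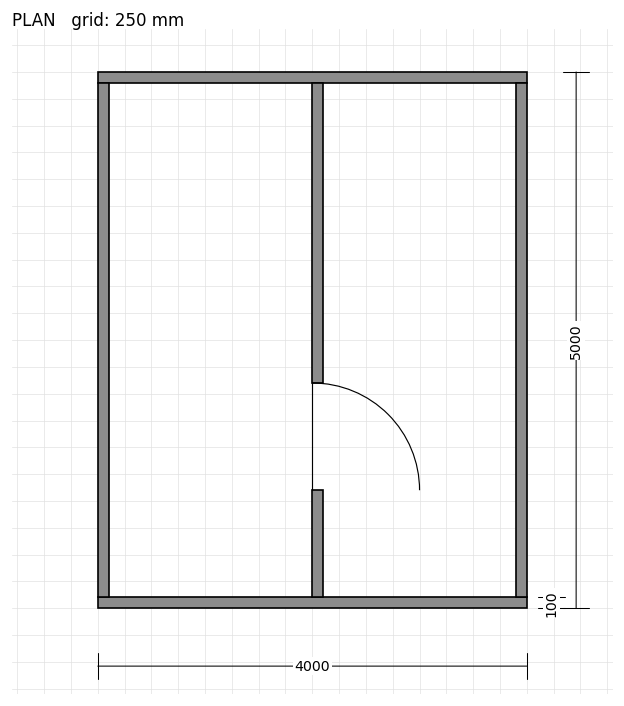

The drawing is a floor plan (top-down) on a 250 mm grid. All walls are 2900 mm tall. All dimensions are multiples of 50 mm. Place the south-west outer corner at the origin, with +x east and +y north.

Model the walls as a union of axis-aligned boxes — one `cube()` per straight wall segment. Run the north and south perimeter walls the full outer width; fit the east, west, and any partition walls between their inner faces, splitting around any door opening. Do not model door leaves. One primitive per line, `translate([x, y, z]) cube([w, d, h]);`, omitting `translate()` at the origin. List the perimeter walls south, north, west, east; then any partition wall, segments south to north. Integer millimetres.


cube([4000, 100, 2900]);
translate([0, 4900, 0]) cube([4000, 100, 2900]);
translate([0, 100, 0]) cube([100, 4800, 2900]);
translate([3900, 100, 0]) cube([100, 4800, 2900]);
translate([2000, 100, 0]) cube([100, 1000, 2900]);
translate([2000, 2100, 0]) cube([100, 2800, 2900]);
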